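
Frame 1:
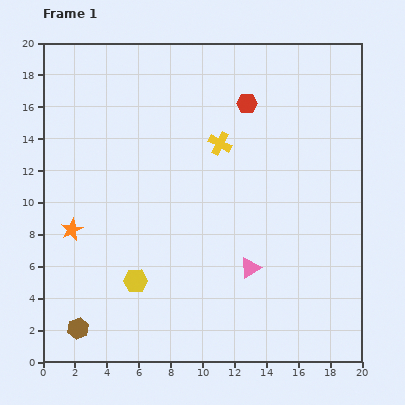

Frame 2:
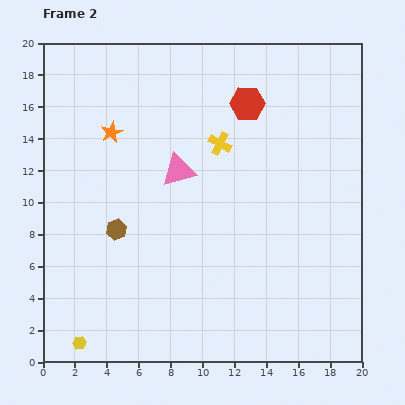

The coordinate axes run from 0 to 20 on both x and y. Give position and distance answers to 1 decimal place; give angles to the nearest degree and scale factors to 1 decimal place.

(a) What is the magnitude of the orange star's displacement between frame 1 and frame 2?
6.6

The orange star moved from (1.8, 8.3) to (4.3, 14.4), a distance of √(2.5² + 6.1²) ≈ 6.6.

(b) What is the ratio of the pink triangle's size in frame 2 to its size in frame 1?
1.6×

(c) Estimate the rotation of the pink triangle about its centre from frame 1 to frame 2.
17° clockwise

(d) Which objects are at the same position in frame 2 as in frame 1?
the yellow cross, the red hexagon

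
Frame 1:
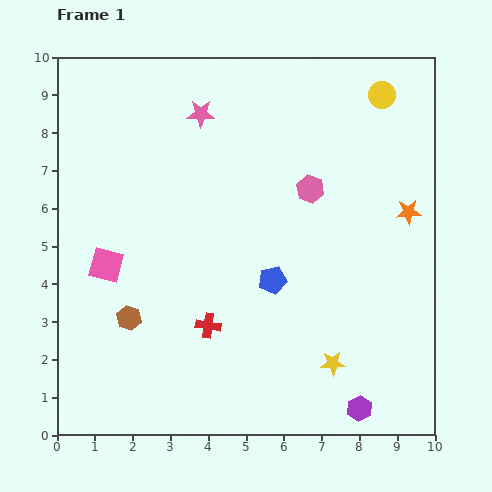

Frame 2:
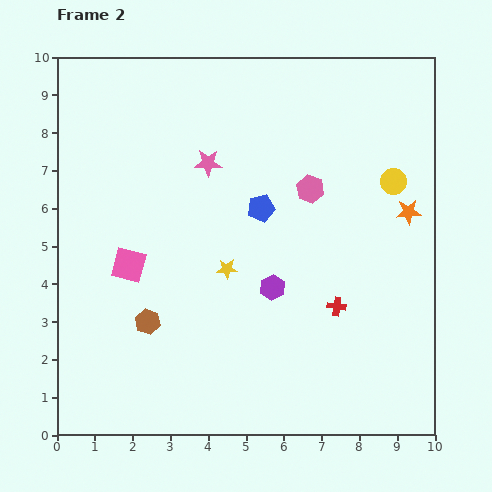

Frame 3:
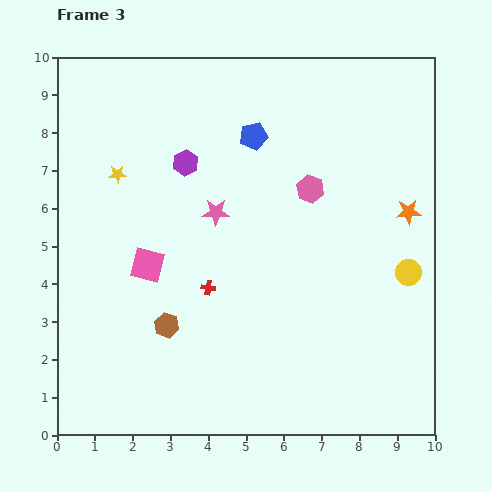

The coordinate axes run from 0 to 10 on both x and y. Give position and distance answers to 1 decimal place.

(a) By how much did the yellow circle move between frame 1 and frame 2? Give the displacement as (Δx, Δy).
(0.3, -2.3)

The yellow circle was at (8.6, 9.0) in frame 1 and (8.9, 6.7) in frame 2.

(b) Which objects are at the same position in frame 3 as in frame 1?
the pink hexagon, the orange star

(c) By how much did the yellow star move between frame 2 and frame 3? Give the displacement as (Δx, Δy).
(-2.9, 2.5)

The yellow star was at (4.5, 4.4) in frame 2 and (1.6, 6.9) in frame 3.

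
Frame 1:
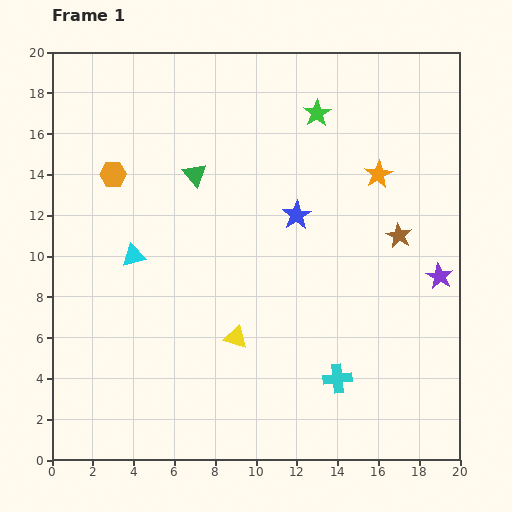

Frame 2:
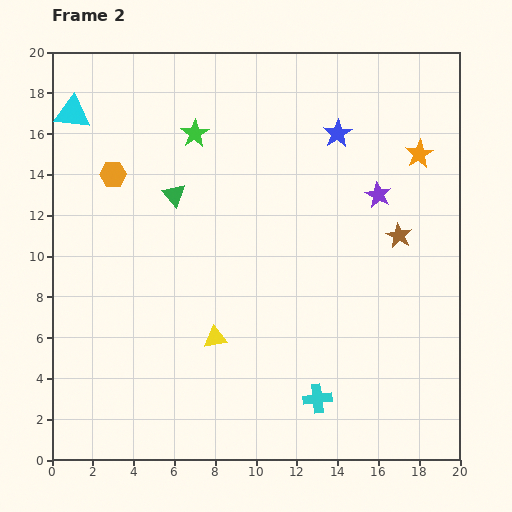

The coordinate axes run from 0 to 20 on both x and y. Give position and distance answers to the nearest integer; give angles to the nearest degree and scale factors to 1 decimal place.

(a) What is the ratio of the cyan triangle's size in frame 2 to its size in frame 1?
1.5×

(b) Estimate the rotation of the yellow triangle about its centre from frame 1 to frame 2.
25° counter-clockwise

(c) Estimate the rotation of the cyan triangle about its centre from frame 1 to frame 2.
18° clockwise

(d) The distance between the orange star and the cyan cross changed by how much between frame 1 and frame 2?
+3

Distance in frame 1: 10. Distance in frame 2: 13.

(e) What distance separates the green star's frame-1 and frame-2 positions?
6

The green star moved from (13, 17) to (7, 16), a distance of √(6² + 1²) ≈ 6.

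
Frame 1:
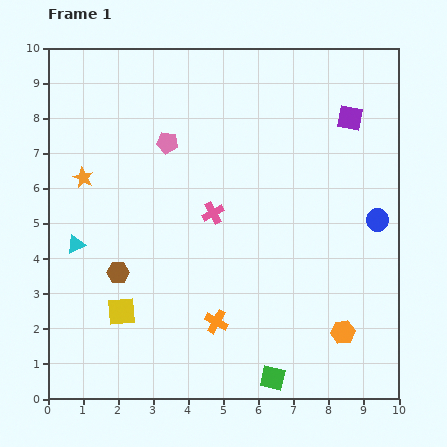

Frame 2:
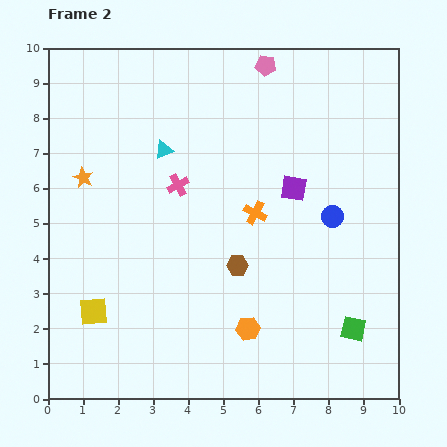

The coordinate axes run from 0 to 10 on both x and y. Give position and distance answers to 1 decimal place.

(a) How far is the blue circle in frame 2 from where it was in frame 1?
1.3

The blue circle moved from (9.4, 5.1) to (8.1, 5.2), a distance of √(1.3² + 0.1²) ≈ 1.3.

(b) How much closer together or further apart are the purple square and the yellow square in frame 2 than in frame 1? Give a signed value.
-1.8

Distance in frame 1: 8.5. Distance in frame 2: 6.7.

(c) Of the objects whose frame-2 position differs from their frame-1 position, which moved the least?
the yellow square

(moved 0.8)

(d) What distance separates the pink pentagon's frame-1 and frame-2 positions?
3.6

The pink pentagon moved from (3.4, 7.3) to (6.2, 9.5), a distance of √(2.8² + 2.2²) ≈ 3.6.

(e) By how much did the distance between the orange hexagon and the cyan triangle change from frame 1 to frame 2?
-2.4

Distance in frame 1: 8.0. Distance in frame 2: 5.6.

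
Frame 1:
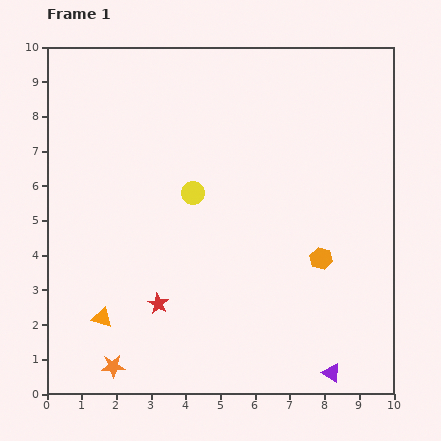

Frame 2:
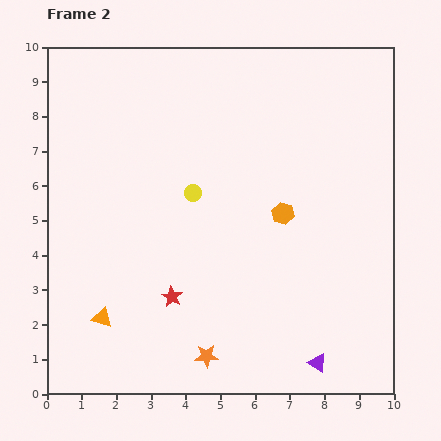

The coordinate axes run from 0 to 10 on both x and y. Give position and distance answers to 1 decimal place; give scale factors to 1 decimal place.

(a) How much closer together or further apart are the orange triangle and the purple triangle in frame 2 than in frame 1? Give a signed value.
-0.5

Distance in frame 1: 6.8. Distance in frame 2: 6.3.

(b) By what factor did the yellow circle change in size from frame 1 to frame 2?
0.7×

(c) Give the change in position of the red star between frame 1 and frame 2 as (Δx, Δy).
(0.4, 0.2)

The red star was at (3.2, 2.6) in frame 1 and (3.6, 2.8) in frame 2.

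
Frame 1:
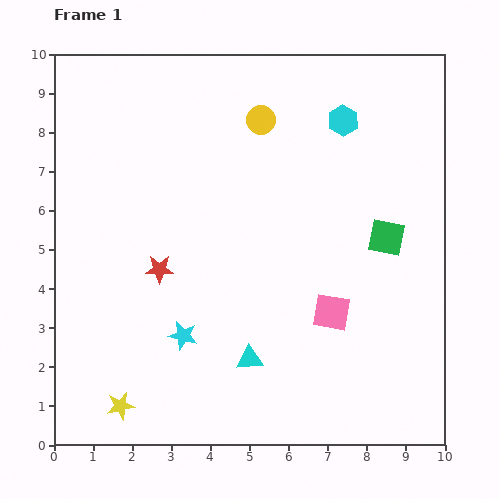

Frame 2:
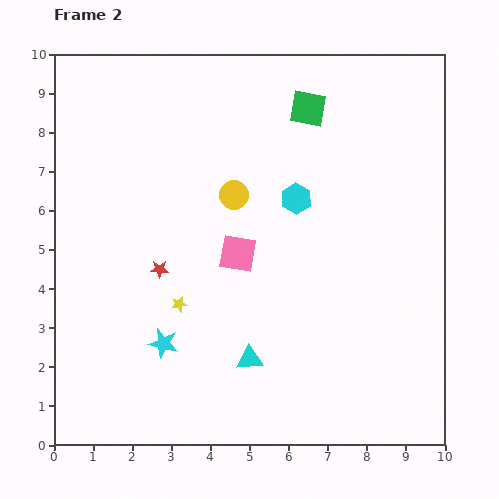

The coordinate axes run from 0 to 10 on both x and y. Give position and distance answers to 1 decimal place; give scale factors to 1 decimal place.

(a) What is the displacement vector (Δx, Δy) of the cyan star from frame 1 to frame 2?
(-0.5, -0.2)

The cyan star was at (3.3, 2.8) in frame 1 and (2.8, 2.6) in frame 2.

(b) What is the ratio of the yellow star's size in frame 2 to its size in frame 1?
0.6×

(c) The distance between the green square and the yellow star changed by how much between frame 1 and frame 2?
-2.0

Distance in frame 1: 8.0. Distance in frame 2: 6.0.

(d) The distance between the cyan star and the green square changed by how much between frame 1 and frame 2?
+1.2

Distance in frame 1: 5.8. Distance in frame 2: 7.0.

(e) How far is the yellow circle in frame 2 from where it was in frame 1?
2.0

The yellow circle moved from (5.3, 8.3) to (4.6, 6.4), a distance of √(0.7² + 1.9²) ≈ 2.0.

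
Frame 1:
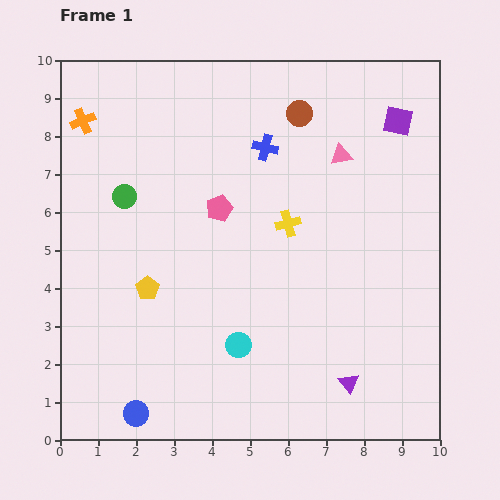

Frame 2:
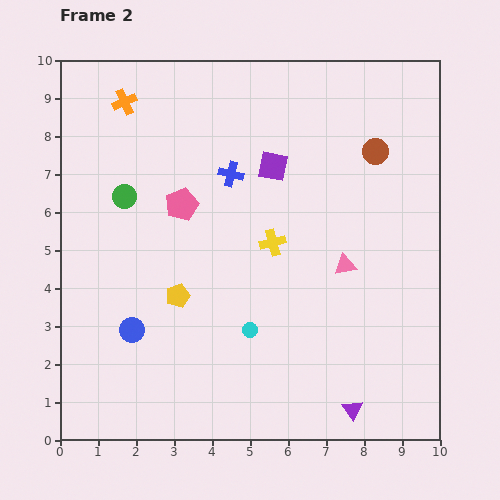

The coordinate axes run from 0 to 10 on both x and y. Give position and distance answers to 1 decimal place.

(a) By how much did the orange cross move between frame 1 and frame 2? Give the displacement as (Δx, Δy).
(1.1, 0.5)

The orange cross was at (0.6, 8.4) in frame 1 and (1.7, 8.9) in frame 2.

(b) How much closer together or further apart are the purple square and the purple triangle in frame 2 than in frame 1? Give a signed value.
-0.3

Distance in frame 1: 7.0. Distance in frame 2: 6.7.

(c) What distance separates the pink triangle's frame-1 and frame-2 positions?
2.9

The pink triangle moved from (7.4, 7.5) to (7.5, 4.6), a distance of √(0.1² + 2.9²) ≈ 2.9.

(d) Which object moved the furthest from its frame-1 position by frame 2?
the purple square

(moved 3.5; next 2.9)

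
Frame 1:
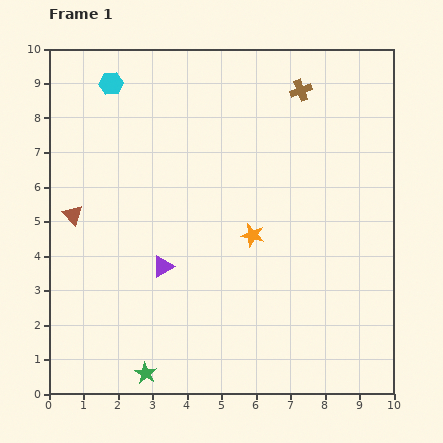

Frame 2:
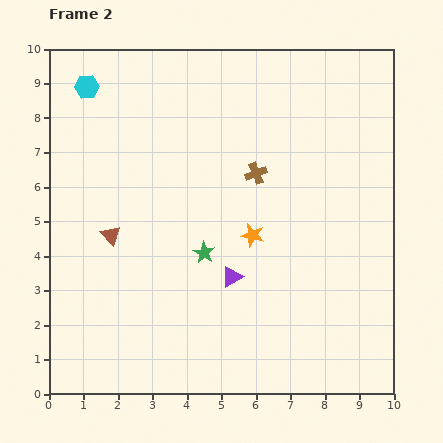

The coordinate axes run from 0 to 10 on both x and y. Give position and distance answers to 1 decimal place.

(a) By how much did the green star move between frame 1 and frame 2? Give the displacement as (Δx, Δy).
(1.7, 3.5)

The green star was at (2.8, 0.6) in frame 1 and (4.5, 4.1) in frame 2.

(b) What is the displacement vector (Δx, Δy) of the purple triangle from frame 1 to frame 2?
(2.0, -0.3)

The purple triangle was at (3.3, 3.7) in frame 1 and (5.3, 3.4) in frame 2.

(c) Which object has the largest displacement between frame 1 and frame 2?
the green star

(moved 3.9; next 2.7)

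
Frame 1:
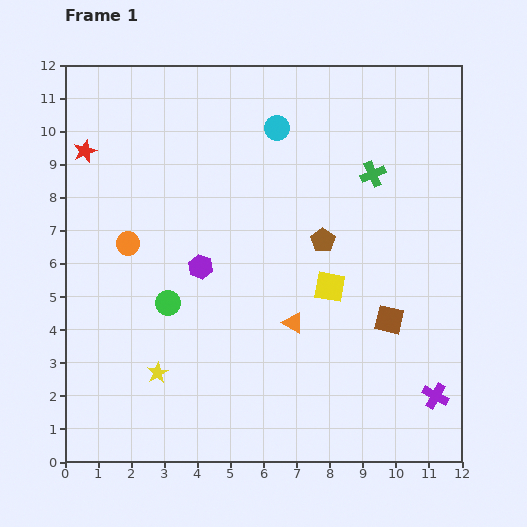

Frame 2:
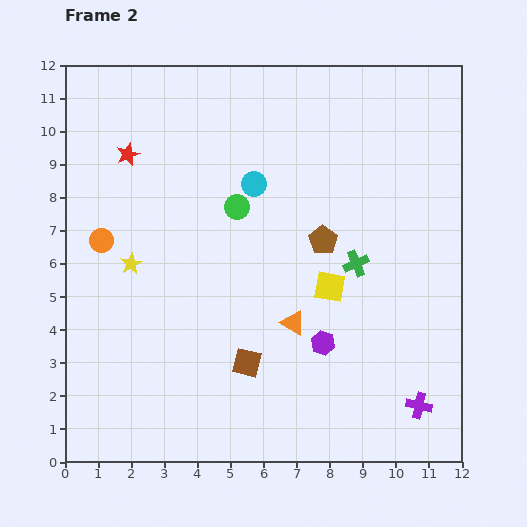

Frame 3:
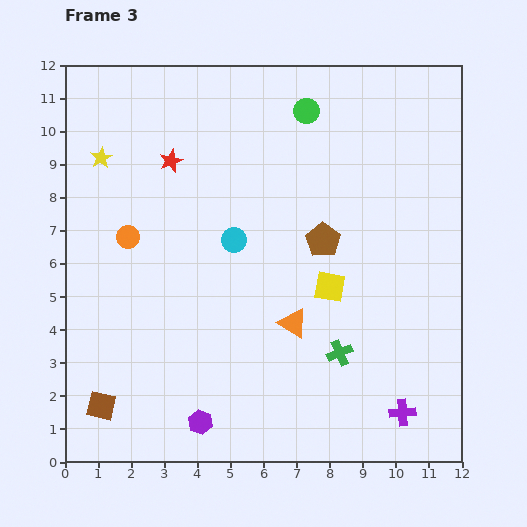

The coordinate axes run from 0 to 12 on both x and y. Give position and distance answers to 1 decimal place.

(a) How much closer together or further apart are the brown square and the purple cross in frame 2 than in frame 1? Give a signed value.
+2.7

Distance in frame 1: 2.7. Distance in frame 2: 5.4.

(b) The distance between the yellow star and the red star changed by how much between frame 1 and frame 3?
-5.0

Distance in frame 1: 7.1. Distance in frame 3: 2.1.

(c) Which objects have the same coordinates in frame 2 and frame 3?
the brown pentagon, the yellow square, the orange triangle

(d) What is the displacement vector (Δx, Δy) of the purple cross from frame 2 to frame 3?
(-0.5, -0.2)

The purple cross was at (10.7, 1.7) in frame 2 and (10.2, 1.5) in frame 3.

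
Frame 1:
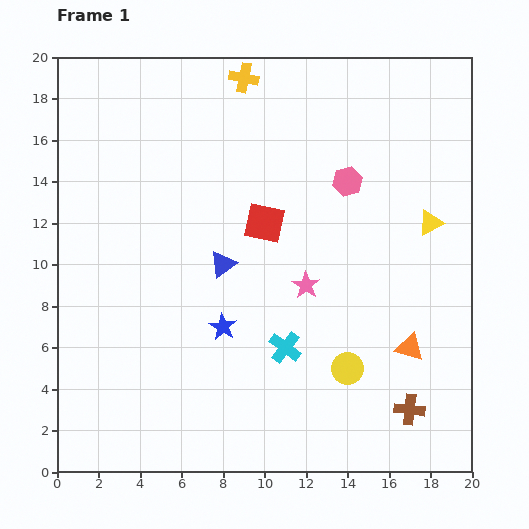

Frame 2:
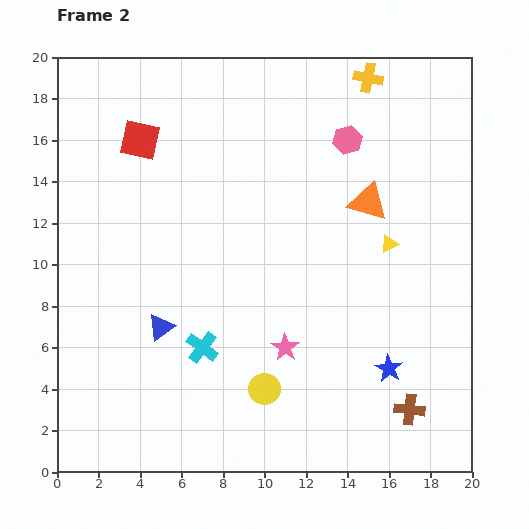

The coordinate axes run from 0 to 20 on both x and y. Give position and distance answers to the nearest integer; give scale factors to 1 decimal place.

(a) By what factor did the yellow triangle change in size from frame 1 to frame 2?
0.7×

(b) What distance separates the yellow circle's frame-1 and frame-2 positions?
4

The yellow circle moved from (14, 5) to (10, 4), a distance of √(4² + 1²) ≈ 4.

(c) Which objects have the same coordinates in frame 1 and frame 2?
the brown cross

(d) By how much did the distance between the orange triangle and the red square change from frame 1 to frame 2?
+2

Distance in frame 1: 9. Distance in frame 2: 11.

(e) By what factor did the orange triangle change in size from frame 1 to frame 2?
1.4×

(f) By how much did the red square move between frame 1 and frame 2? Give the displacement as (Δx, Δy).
(-6, 4)

The red square was at (10, 12) in frame 1 and (4, 16) in frame 2.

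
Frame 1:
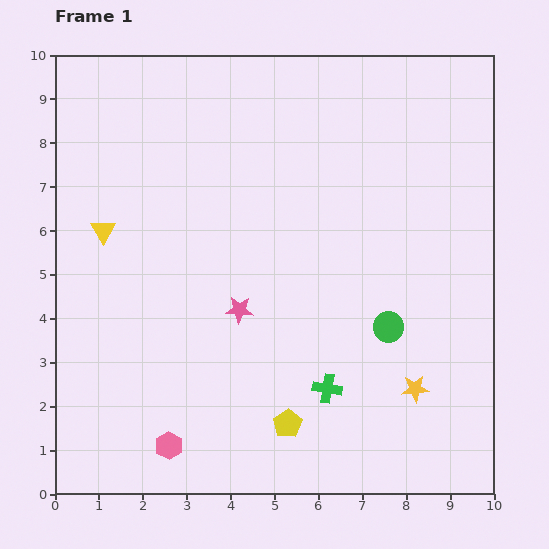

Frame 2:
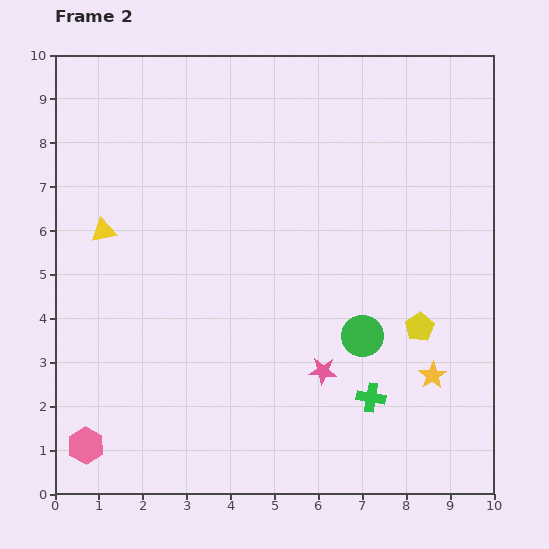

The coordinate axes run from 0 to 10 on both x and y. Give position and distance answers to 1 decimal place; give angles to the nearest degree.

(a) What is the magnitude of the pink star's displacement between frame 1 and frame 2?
2.4

The pink star moved from (4.2, 4.2) to (6.1, 2.8), a distance of √(1.9² + 1.4²) ≈ 2.4.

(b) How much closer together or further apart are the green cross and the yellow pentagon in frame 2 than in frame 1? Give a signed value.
+0.7

Distance in frame 1: 1.2. Distance in frame 2: 1.9.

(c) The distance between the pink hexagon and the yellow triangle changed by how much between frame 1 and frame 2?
-0.2

Distance in frame 1: 5.1. Distance in frame 2: 4.9.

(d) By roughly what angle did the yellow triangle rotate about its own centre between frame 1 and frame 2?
49° clockwise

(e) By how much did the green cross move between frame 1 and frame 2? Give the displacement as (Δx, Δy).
(1.0, -0.2)

The green cross was at (6.2, 2.4) in frame 1 and (7.2, 2.2) in frame 2.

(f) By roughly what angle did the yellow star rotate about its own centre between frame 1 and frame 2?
29° counter-clockwise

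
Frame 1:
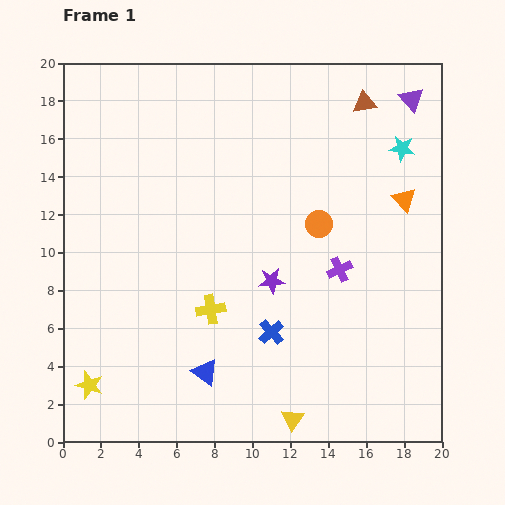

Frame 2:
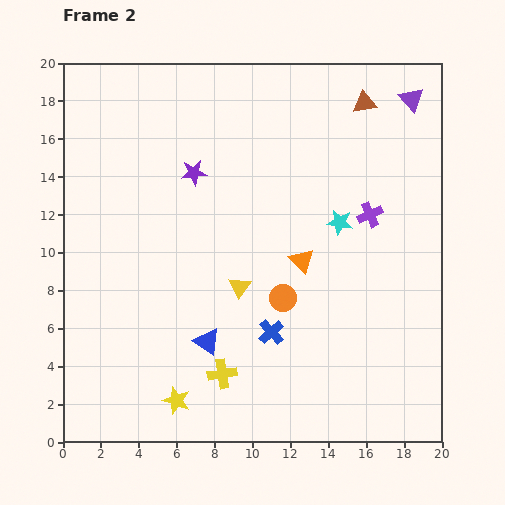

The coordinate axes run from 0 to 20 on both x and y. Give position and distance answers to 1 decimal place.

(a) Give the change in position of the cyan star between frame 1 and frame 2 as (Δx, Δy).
(-3.3, -3.9)

The cyan star was at (17.9, 15.5) in frame 1 and (14.6, 11.6) in frame 2.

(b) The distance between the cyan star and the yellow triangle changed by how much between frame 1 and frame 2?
-9.1

Distance in frame 1: 15.4. Distance in frame 2: 6.3.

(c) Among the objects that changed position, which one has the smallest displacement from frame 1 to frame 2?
the blue triangle

(moved 1.6)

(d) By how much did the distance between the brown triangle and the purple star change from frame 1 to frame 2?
-0.9

Distance in frame 1: 10.6. Distance in frame 2: 9.7.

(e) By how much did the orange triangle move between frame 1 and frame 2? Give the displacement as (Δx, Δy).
(-5.4, -3.2)

The orange triangle was at (18.0, 12.8) in frame 1 and (12.6, 9.6) in frame 2.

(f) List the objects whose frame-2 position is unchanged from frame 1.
the brown triangle, the blue cross, the purple triangle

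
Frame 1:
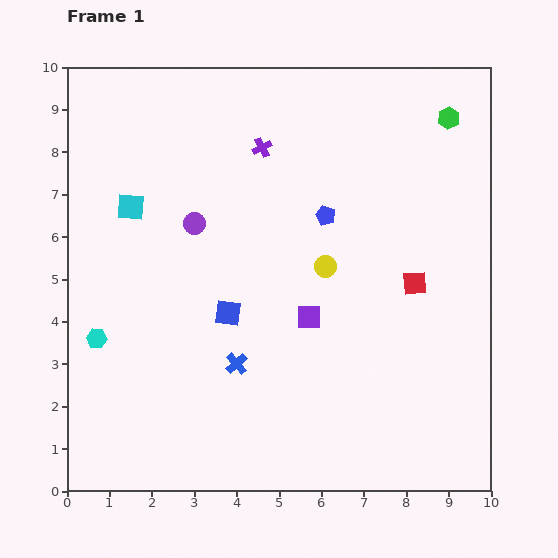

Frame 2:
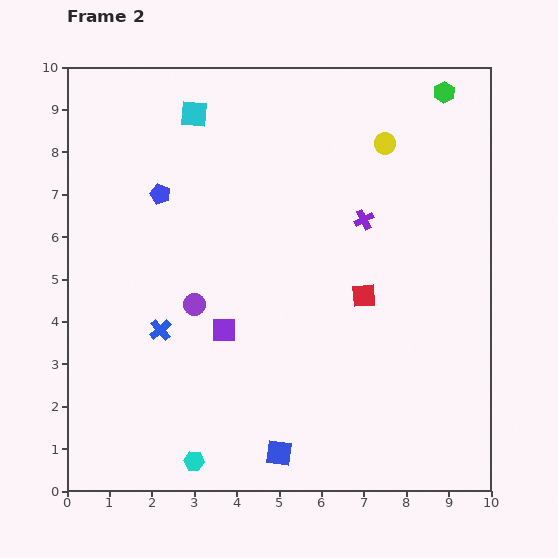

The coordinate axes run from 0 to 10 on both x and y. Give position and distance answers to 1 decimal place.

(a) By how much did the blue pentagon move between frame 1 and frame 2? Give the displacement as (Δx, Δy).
(-3.9, 0.5)

The blue pentagon was at (6.1, 6.5) in frame 1 and (2.2, 7.0) in frame 2.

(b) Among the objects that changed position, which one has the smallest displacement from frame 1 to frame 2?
the green hexagon

(moved 0.6)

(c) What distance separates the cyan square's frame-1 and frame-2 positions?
2.7

The cyan square moved from (1.5, 6.7) to (3.0, 8.9), a distance of √(1.5² + 2.2²) ≈ 2.7.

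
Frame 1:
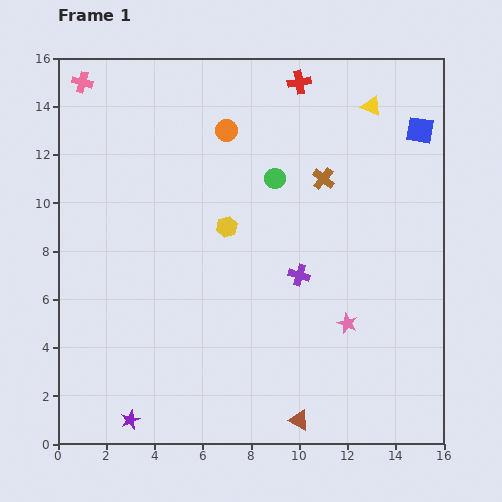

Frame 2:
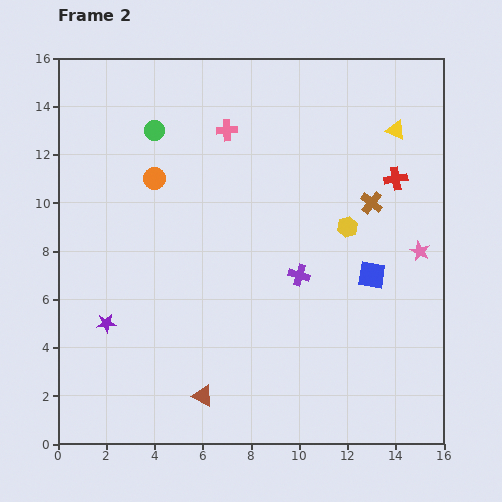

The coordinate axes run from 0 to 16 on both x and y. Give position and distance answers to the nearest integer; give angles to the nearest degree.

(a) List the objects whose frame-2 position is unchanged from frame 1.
the purple cross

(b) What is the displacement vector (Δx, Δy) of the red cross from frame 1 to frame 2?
(4, -4)

The red cross was at (10, 15) in frame 1 and (14, 11) in frame 2.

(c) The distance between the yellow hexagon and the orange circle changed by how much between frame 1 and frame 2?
+4

Distance in frame 1: 4. Distance in frame 2: 8.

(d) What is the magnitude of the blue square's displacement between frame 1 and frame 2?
6

The blue square moved from (15, 13) to (13, 7), a distance of √(2² + 6²) ≈ 6.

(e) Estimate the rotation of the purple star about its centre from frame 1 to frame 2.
19° clockwise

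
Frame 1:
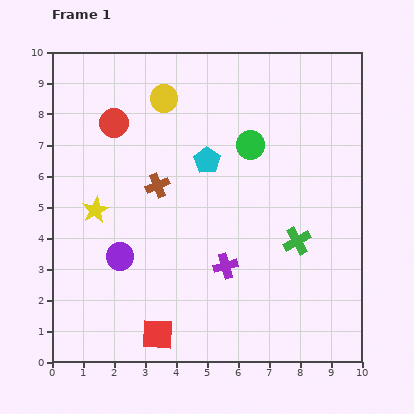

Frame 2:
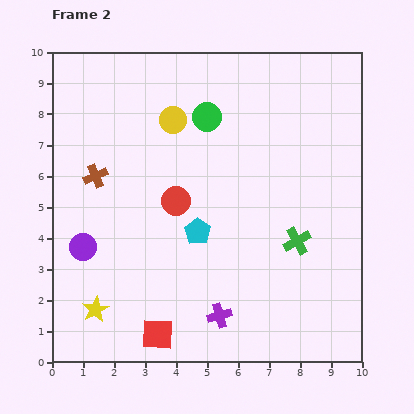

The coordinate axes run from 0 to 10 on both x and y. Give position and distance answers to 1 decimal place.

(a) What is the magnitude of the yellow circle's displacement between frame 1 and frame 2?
0.8

The yellow circle moved from (3.6, 8.5) to (3.9, 7.8), a distance of √(0.3² + 0.7²) ≈ 0.8.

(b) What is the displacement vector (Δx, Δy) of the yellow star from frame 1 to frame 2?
(0.0, -3.2)

The yellow star was at (1.4, 4.9) in frame 1 and (1.4, 1.7) in frame 2.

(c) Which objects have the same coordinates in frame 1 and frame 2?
the green cross, the red square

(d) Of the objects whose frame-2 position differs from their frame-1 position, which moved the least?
the yellow circle

(moved 0.8)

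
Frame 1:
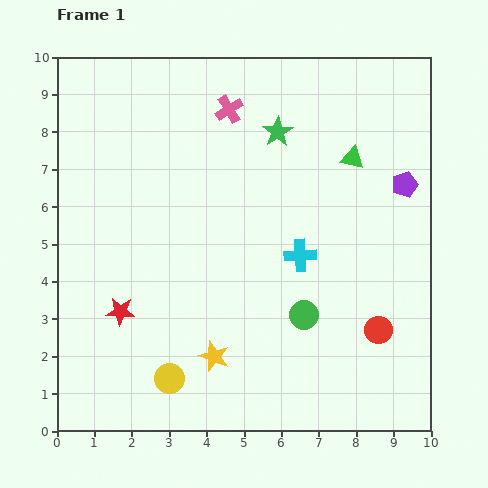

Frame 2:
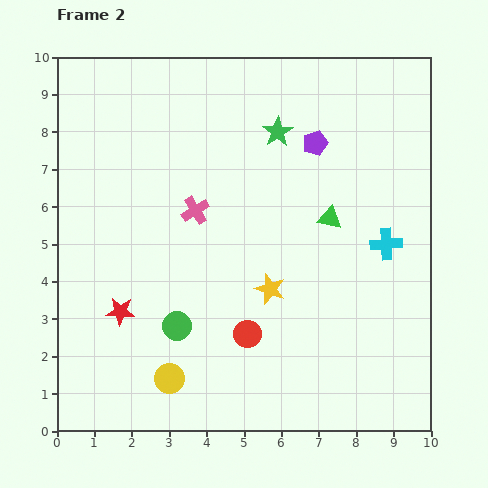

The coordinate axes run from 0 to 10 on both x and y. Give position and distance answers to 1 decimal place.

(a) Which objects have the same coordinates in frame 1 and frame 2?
the yellow circle, the red star, the green star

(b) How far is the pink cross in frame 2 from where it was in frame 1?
2.8

The pink cross moved from (4.6, 8.6) to (3.7, 5.9), a distance of √(0.9² + 2.7²) ≈ 2.8.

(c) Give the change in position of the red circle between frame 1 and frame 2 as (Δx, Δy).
(-3.5, -0.1)

The red circle was at (8.6, 2.7) in frame 1 and (5.1, 2.6) in frame 2.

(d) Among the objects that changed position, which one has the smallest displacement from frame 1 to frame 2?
the green triangle

(moved 1.7)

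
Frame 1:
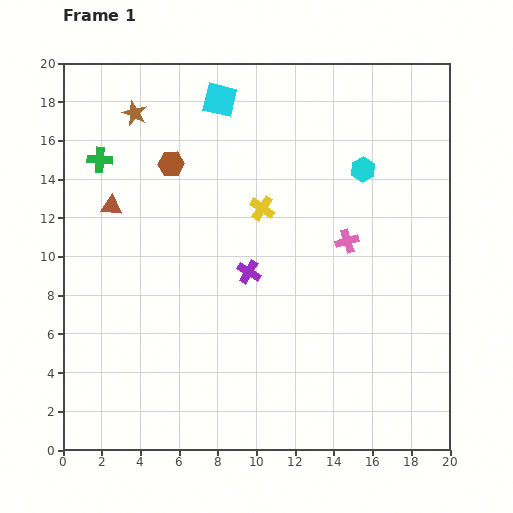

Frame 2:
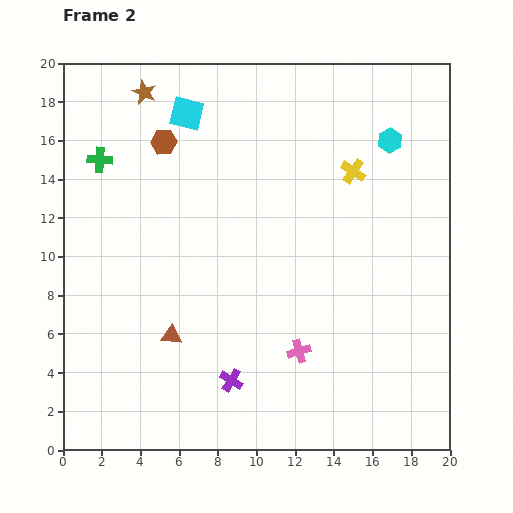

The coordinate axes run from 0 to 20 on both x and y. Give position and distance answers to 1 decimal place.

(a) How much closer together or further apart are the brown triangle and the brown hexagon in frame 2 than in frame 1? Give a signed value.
+6.2

Distance in frame 1: 3.8. Distance in frame 2: 10.0.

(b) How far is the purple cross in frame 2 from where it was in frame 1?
5.7

The purple cross moved from (9.6, 9.2) to (8.7, 3.6), a distance of √(0.9² + 5.6²) ≈ 5.7.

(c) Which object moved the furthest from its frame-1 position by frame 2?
the brown triangle

(moved 7.4; next 6.2)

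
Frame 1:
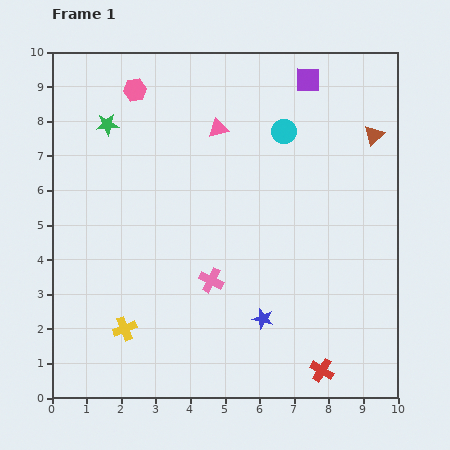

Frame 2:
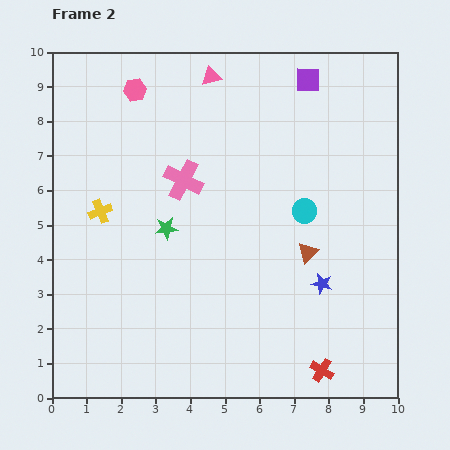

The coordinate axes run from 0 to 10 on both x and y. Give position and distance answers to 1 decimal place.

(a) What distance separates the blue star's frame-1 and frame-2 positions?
2.0

The blue star moved from (6.1, 2.3) to (7.8, 3.3), a distance of √(1.7² + 1.0²) ≈ 2.0.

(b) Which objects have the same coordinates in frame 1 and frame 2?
the purple square, the red cross, the pink hexagon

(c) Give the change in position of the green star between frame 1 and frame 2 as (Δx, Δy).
(1.7, -3.0)

The green star was at (1.6, 7.9) in frame 1 and (3.3, 4.9) in frame 2.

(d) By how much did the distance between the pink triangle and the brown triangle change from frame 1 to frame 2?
+1.3

Distance in frame 1: 4.5. Distance in frame 2: 5.8.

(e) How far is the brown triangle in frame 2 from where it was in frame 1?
3.9

The brown triangle moved from (9.3, 7.6) to (7.4, 4.2), a distance of √(1.9² + 3.4²) ≈ 3.9.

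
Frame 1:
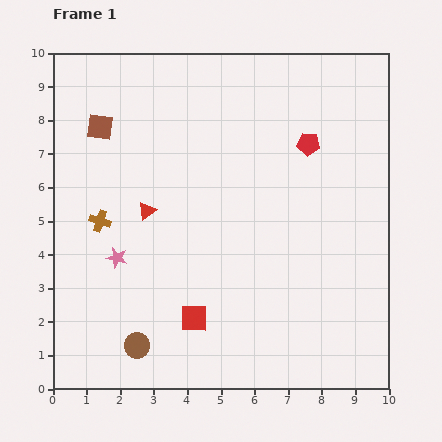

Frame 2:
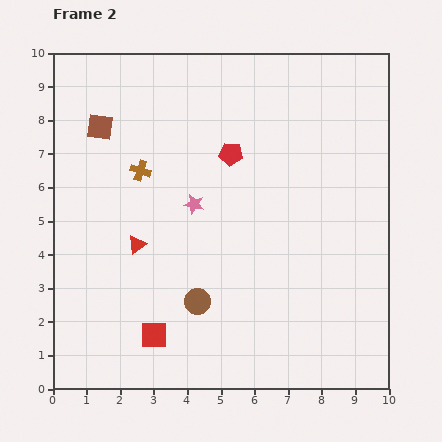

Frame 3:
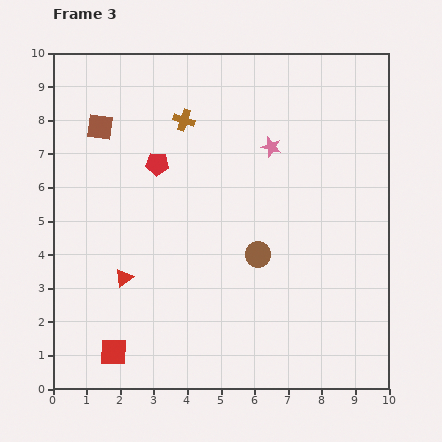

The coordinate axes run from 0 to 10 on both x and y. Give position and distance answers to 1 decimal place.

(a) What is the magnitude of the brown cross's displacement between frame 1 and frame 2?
1.9

The brown cross moved from (1.4, 5.0) to (2.6, 6.5), a distance of √(1.2² + 1.5²) ≈ 1.9.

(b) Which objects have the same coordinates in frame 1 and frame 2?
the brown square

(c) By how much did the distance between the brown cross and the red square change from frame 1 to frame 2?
+0.9

Distance in frame 1: 4.0. Distance in frame 2: 4.9.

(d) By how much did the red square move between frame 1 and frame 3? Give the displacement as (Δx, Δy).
(-2.4, -1.0)

The red square was at (4.2, 2.1) in frame 1 and (1.8, 1.1) in frame 3.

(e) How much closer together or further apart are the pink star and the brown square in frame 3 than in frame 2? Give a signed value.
+1.5

Distance in frame 2: 3.6. Distance in frame 3: 5.1.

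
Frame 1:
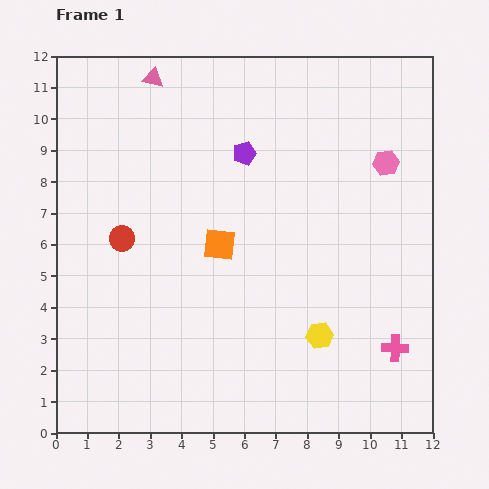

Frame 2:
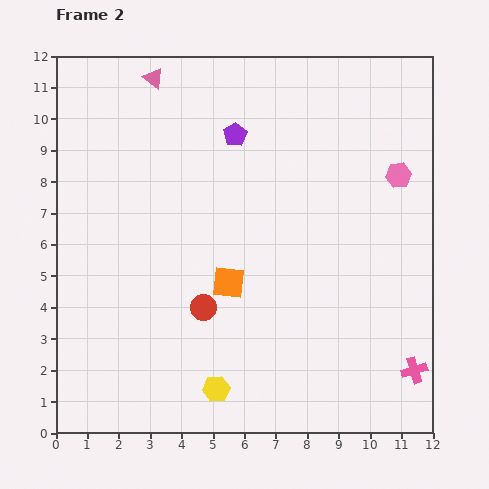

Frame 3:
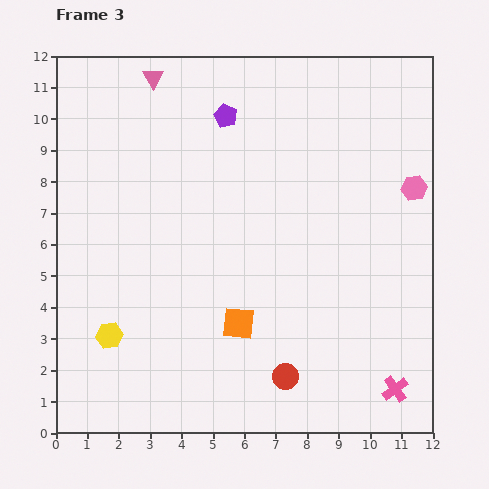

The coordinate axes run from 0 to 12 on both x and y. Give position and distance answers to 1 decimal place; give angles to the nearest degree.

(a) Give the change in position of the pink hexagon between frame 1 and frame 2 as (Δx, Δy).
(0.4, -0.4)

The pink hexagon was at (10.5, 8.6) in frame 1 and (10.9, 8.2) in frame 2.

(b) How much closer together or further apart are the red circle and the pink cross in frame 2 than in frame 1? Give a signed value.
-2.4

Distance in frame 1: 9.4. Distance in frame 2: 7.0.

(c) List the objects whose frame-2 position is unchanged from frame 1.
the pink triangle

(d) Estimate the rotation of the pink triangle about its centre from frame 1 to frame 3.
49° clockwise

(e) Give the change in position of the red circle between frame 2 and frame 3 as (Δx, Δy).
(2.6, -2.2)

The red circle was at (4.7, 4.0) in frame 2 and (7.3, 1.8) in frame 3.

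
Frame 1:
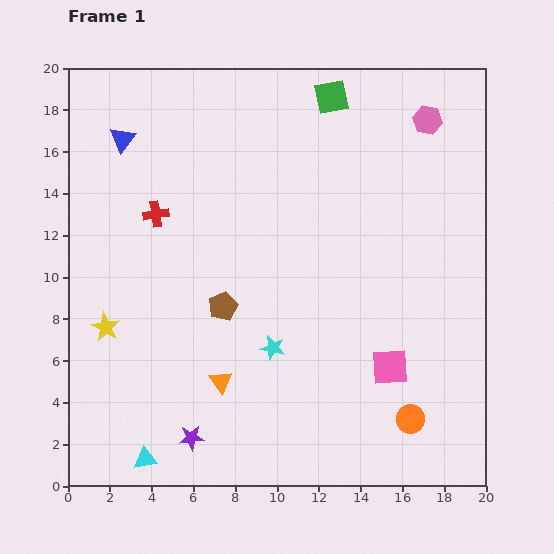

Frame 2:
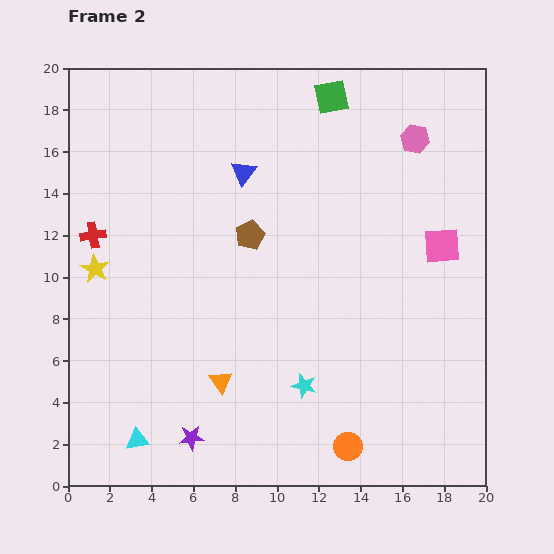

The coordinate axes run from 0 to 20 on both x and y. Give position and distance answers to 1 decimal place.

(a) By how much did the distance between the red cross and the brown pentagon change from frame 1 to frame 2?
+2.1

Distance in frame 1: 5.4. Distance in frame 2: 7.5.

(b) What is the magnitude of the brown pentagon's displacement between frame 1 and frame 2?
3.6

The brown pentagon moved from (7.4, 8.6) to (8.7, 12.0), a distance of √(1.3² + 3.4²) ≈ 3.6.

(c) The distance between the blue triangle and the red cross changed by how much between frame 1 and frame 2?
+3.9

Distance in frame 1: 3.9. Distance in frame 2: 7.8.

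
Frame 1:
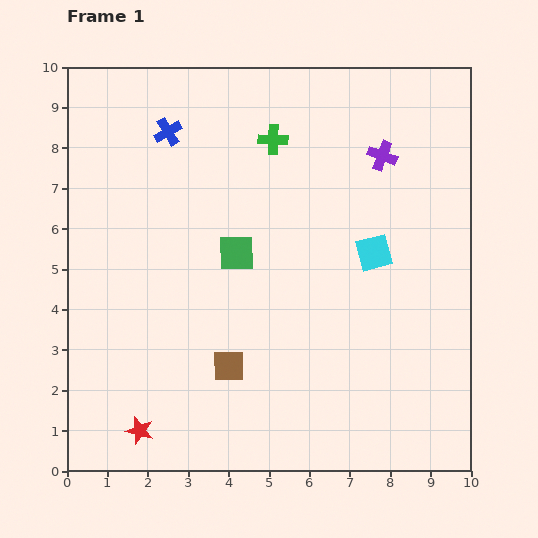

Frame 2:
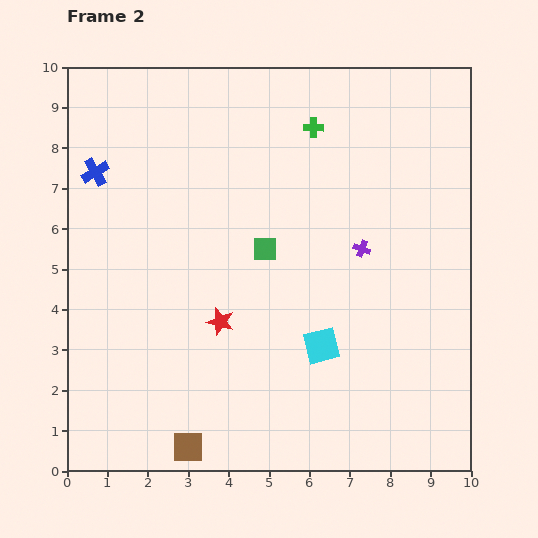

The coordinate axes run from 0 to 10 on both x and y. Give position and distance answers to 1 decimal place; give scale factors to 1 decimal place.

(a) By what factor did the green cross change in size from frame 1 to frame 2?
0.7×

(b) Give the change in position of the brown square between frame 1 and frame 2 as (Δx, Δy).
(-1.0, -2.0)

The brown square was at (4.0, 2.6) in frame 1 and (3.0, 0.6) in frame 2.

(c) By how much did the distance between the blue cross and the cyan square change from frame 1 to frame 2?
+1.2

Distance in frame 1: 5.9. Distance in frame 2: 7.1.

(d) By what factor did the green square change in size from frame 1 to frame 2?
0.7×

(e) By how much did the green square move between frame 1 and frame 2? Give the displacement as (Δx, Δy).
(0.7, 0.1)

The green square was at (4.2, 5.4) in frame 1 and (4.9, 5.5) in frame 2.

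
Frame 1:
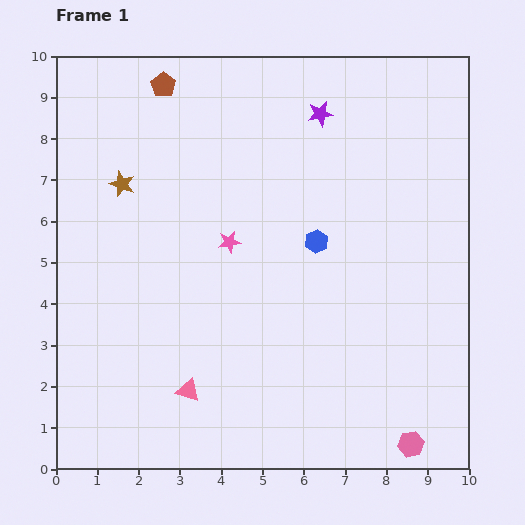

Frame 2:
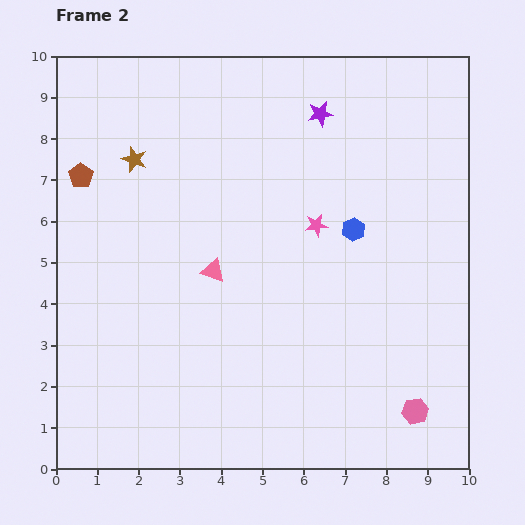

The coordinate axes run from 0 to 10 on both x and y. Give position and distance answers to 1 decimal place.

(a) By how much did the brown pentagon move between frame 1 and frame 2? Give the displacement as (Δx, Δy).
(-2.0, -2.2)

The brown pentagon was at (2.6, 9.3) in frame 1 and (0.6, 7.1) in frame 2.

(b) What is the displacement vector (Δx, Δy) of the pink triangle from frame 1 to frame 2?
(0.6, 2.9)

The pink triangle was at (3.2, 1.9) in frame 1 and (3.8, 4.8) in frame 2.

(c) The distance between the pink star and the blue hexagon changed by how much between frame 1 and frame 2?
-1.2

Distance in frame 1: 2.1. Distance in frame 2: 0.9.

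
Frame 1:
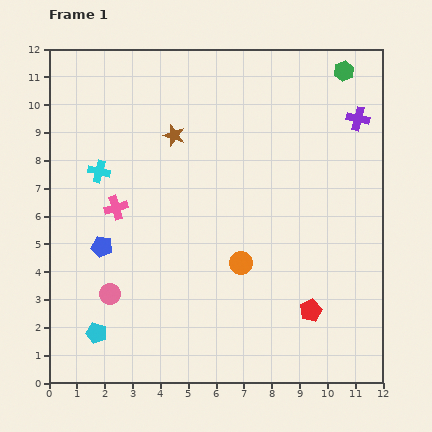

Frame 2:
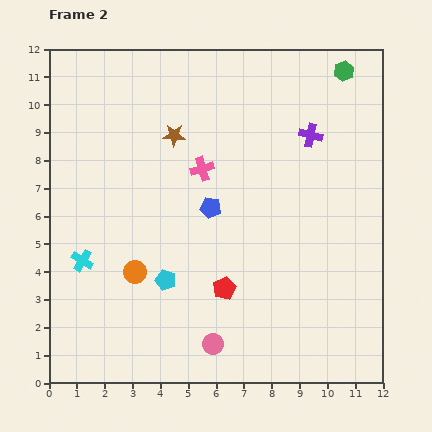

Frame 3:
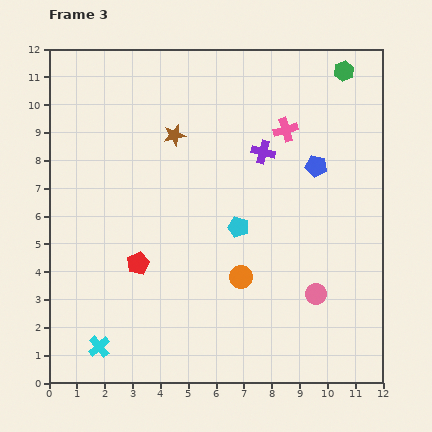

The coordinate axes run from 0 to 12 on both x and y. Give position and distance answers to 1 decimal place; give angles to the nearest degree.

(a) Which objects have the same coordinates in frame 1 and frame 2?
the brown star, the green hexagon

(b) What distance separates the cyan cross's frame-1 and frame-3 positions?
6.3

The cyan cross moved from (1.8, 7.6) to (1.8, 1.3), a distance of √(0.0² + 6.3²) ≈ 6.3.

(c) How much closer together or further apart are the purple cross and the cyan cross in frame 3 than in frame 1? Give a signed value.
-0.3

Distance in frame 1: 9.5. Distance in frame 3: 9.2.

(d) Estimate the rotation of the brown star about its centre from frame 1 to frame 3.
31° counter-clockwise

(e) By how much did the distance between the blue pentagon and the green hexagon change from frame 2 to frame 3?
-3.4

Distance in frame 2: 6.9. Distance in frame 3: 3.5.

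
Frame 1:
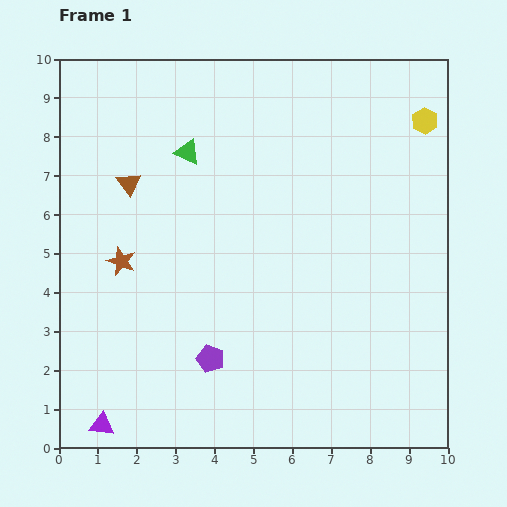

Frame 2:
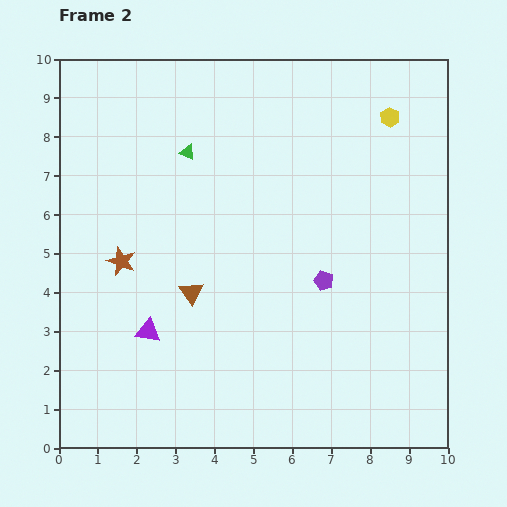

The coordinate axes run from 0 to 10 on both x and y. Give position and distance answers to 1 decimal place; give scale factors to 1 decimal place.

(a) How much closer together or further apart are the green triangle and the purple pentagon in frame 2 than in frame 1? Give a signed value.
-0.5

Distance in frame 1: 5.3. Distance in frame 2: 4.8.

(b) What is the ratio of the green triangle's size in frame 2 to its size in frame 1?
0.6×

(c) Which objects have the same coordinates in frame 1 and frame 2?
the green triangle, the brown star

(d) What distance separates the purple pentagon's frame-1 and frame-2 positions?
3.5

The purple pentagon moved from (3.9, 2.3) to (6.8, 4.3), a distance of √(2.9² + 2.0²) ≈ 3.5.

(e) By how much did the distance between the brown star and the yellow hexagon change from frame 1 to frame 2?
-0.8

Distance in frame 1: 8.6. Distance in frame 2: 7.8.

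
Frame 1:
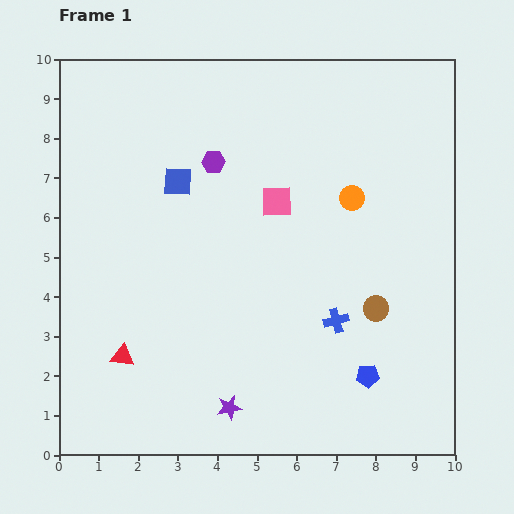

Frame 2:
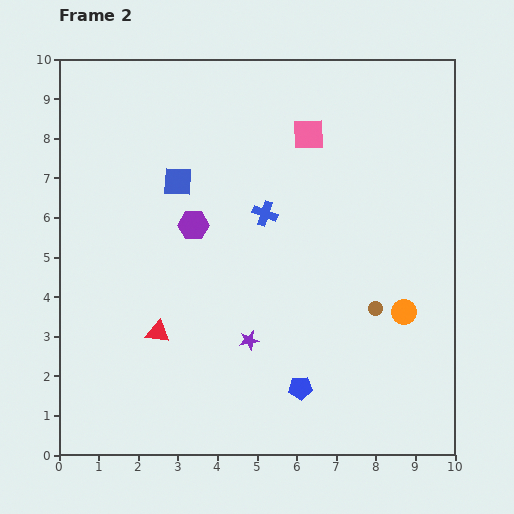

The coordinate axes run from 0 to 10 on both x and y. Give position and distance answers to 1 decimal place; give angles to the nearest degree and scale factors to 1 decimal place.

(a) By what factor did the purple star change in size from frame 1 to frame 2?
0.8×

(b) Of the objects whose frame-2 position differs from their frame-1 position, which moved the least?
the red triangle

(moved 1.1)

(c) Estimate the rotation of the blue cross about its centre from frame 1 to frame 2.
34° clockwise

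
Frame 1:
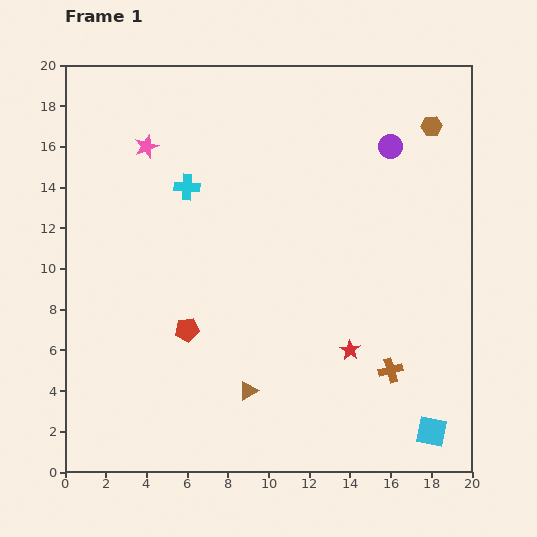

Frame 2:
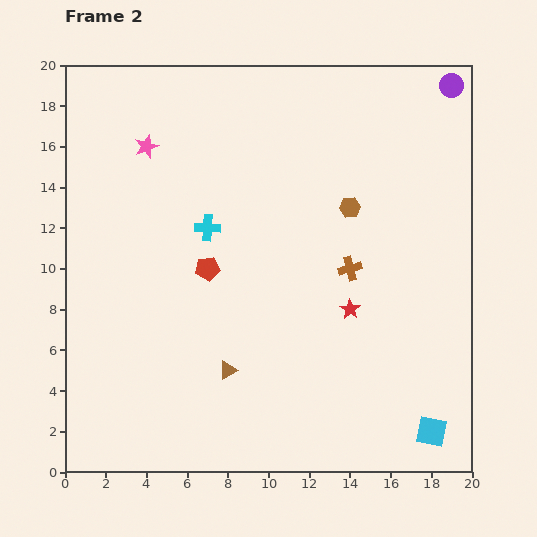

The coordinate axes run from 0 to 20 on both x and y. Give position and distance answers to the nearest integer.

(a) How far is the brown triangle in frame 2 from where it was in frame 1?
1

The brown triangle moved from (9, 4) to (8, 5), a distance of √(1² + 1²) ≈ 1.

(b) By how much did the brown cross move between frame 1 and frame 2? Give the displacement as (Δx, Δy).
(-2, 5)

The brown cross was at (16, 5) in frame 1 and (14, 10) in frame 2.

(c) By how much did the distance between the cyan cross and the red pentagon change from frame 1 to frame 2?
-5

Distance in frame 1: 7. Distance in frame 2: 2.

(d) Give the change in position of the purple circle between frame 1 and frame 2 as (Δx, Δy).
(3, 3)

The purple circle was at (16, 16) in frame 1 and (19, 19) in frame 2.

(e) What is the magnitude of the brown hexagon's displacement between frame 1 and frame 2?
6

The brown hexagon moved from (18, 17) to (14, 13), a distance of √(4² + 4²) ≈ 6.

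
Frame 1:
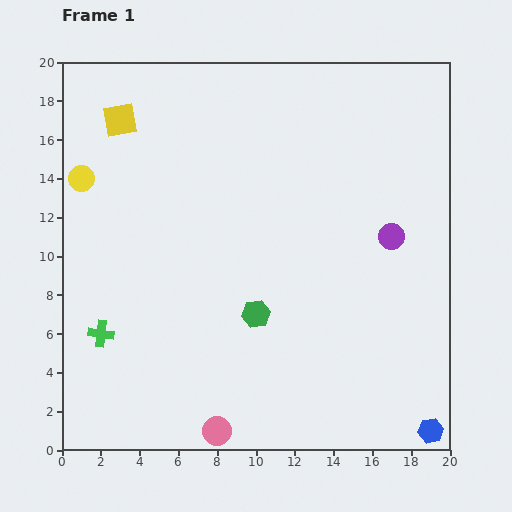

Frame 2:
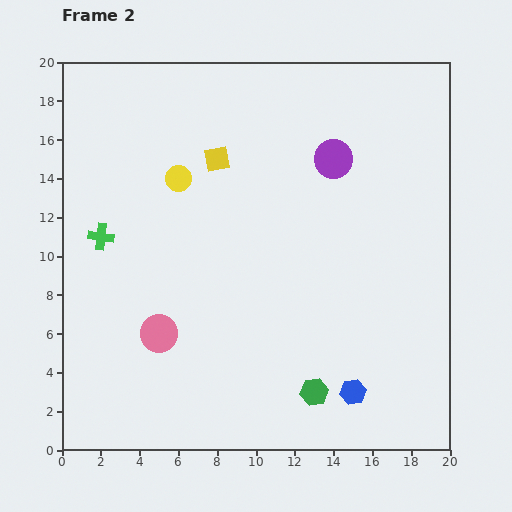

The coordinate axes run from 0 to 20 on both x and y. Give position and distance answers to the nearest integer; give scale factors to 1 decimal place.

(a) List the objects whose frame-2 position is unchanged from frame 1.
none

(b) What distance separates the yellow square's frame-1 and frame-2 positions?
5

The yellow square moved from (3, 17) to (8, 15), a distance of √(5² + 2²) ≈ 5.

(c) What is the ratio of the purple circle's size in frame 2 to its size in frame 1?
1.5×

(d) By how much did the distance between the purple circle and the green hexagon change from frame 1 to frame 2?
+4

Distance in frame 1: 8. Distance in frame 2: 12.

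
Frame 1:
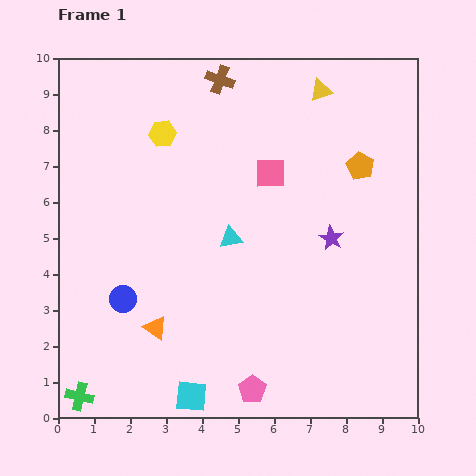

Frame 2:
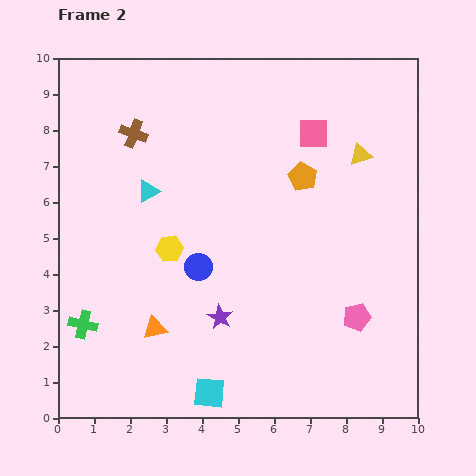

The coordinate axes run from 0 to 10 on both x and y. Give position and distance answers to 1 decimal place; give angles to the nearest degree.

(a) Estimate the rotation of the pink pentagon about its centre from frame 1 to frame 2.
20° clockwise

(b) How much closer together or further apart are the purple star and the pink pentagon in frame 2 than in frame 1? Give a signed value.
-0.9

Distance in frame 1: 4.7. Distance in frame 2: 3.8.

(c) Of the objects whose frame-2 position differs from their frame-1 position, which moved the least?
the cyan square

(moved 0.5)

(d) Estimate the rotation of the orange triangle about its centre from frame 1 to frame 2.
48° counter-clockwise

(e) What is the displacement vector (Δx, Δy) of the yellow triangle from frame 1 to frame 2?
(1.1, -1.8)

The yellow triangle was at (7.3, 9.1) in frame 1 and (8.4, 7.3) in frame 2.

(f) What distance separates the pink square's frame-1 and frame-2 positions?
1.6

The pink square moved from (5.9, 6.8) to (7.1, 7.9), a distance of √(1.2² + 1.1²) ≈ 1.6.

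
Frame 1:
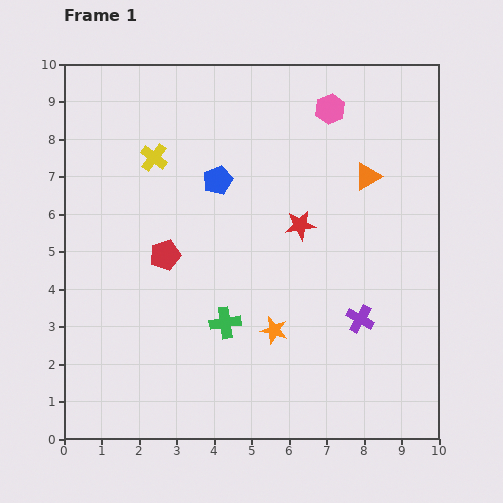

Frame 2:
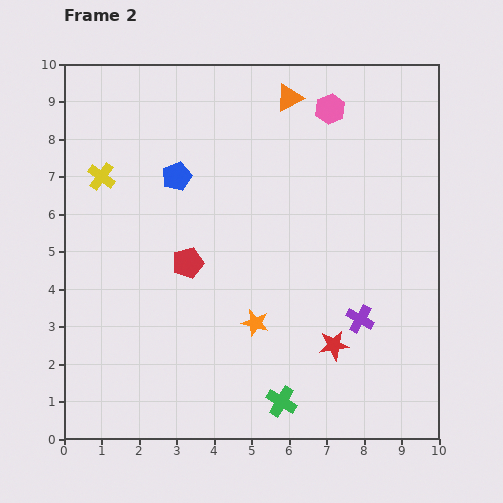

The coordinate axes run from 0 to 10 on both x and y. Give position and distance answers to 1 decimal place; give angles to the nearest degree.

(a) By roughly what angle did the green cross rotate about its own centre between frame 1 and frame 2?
39° clockwise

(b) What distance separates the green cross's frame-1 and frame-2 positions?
2.6

The green cross moved from (4.3, 3.1) to (5.8, 1.0), a distance of √(1.5² + 2.1²) ≈ 2.6.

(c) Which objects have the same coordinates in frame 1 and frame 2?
the purple cross, the pink hexagon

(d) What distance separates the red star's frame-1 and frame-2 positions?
3.3

The red star moved from (6.3, 5.7) to (7.2, 2.5), a distance of √(0.9² + 3.2²) ≈ 3.3.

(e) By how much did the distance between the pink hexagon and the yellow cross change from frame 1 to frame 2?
+1.5

Distance in frame 1: 4.9. Distance in frame 2: 6.4.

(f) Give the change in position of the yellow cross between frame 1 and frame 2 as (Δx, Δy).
(-1.4, -0.5)

The yellow cross was at (2.4, 7.5) in frame 1 and (1.0, 7.0) in frame 2.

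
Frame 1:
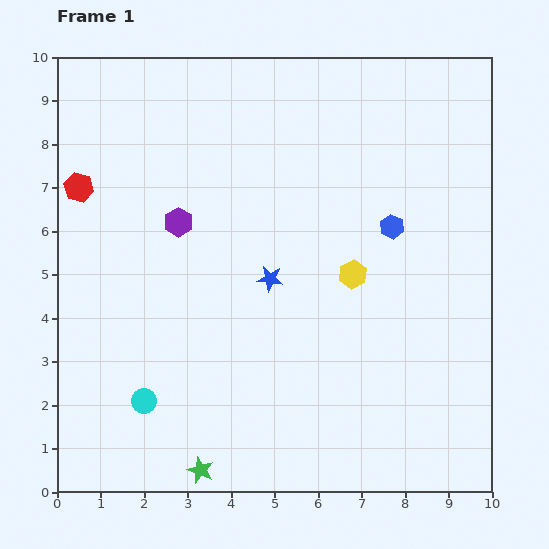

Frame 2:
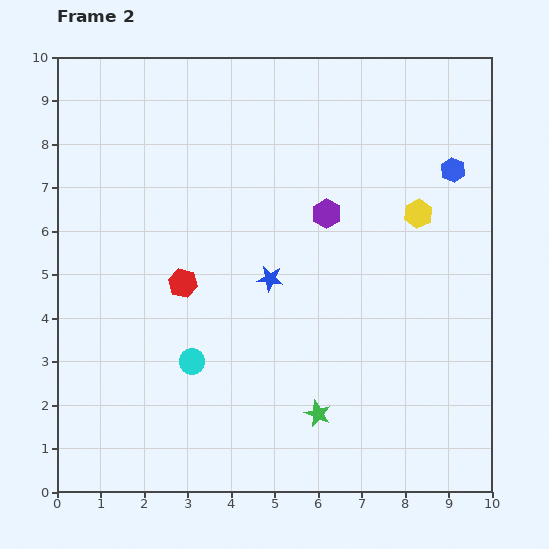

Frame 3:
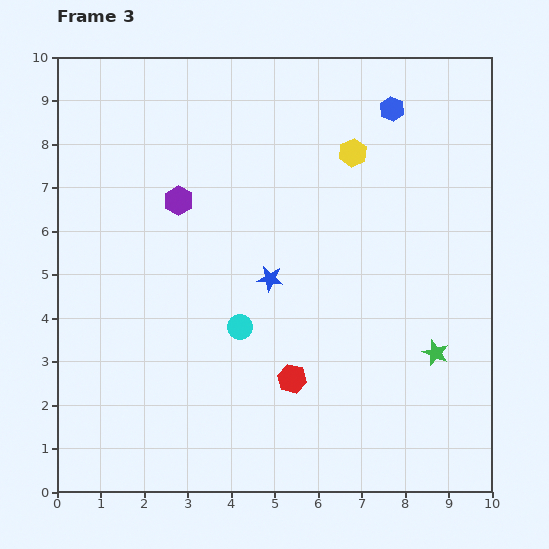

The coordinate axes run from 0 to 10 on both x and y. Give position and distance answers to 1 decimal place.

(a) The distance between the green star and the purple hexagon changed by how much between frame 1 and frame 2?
-1.1

Distance in frame 1: 5.7. Distance in frame 2: 4.6.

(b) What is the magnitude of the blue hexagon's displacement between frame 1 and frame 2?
1.9

The blue hexagon moved from (7.7, 6.1) to (9.1, 7.4), a distance of √(1.4² + 1.3²) ≈ 1.9.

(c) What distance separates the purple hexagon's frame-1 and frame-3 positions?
0.5

The purple hexagon moved from (2.8, 6.2) to (2.8, 6.7), a distance of √(0.0² + 0.5²) ≈ 0.5.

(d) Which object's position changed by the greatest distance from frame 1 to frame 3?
the red hexagon

(moved 6.6; next 6.0)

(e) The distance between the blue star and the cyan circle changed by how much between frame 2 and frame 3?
-1.3

Distance in frame 2: 2.6. Distance in frame 3: 1.3.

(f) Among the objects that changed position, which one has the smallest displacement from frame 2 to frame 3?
the cyan circle

(moved 1.4)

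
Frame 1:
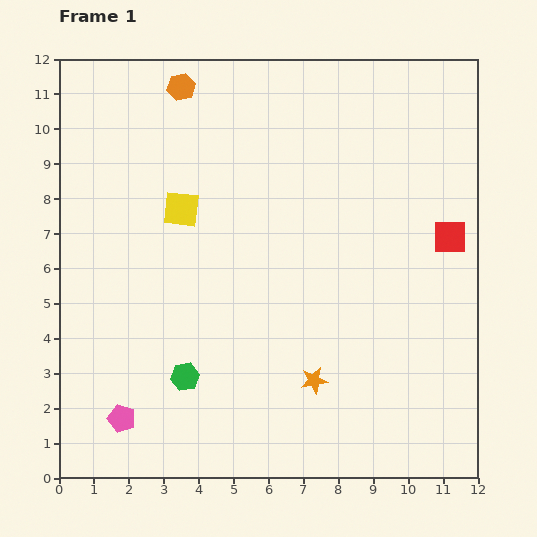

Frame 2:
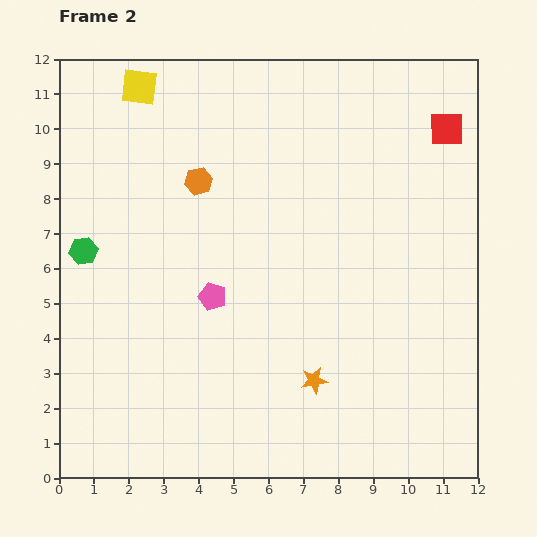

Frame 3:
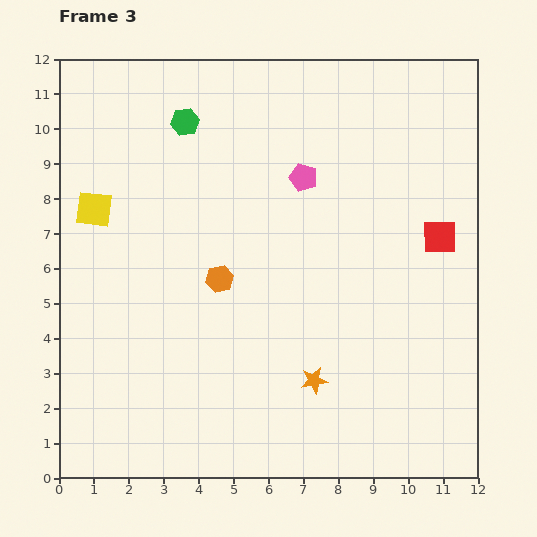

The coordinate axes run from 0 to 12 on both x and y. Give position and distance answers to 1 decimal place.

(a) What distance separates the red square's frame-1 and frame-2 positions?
3.1

The red square moved from (11.2, 6.9) to (11.1, 10.0), a distance of √(0.1² + 3.1²) ≈ 3.1.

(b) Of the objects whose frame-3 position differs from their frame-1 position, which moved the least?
the red square

(moved 0.3)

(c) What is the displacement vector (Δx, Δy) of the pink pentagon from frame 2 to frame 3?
(2.6, 3.4)

The pink pentagon was at (4.4, 5.2) in frame 2 and (7.0, 8.6) in frame 3.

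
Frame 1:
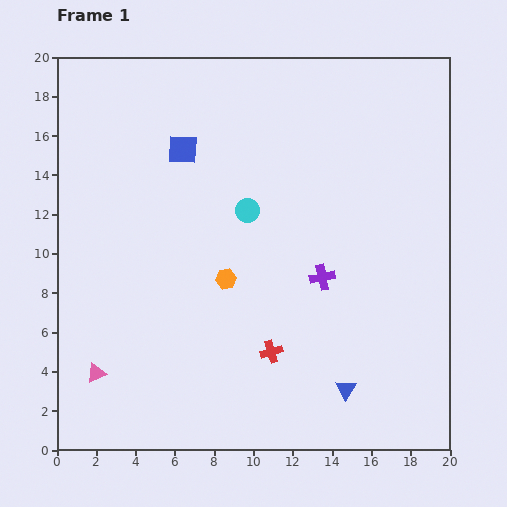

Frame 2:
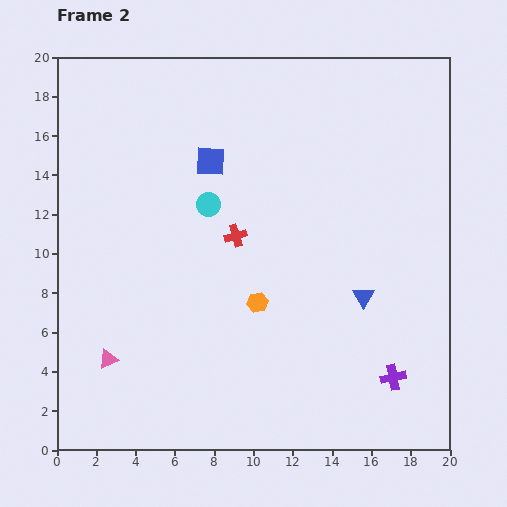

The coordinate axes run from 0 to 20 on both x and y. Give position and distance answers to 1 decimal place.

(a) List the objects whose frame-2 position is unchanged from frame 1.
none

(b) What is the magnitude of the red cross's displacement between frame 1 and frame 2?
6.2

The red cross moved from (10.9, 5.0) to (9.1, 10.9), a distance of √(1.8² + 5.9²) ≈ 6.2.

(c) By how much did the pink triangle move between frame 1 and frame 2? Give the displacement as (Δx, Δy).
(0.6, 0.7)

The pink triangle was at (2.0, 3.9) in frame 1 and (2.6, 4.6) in frame 2.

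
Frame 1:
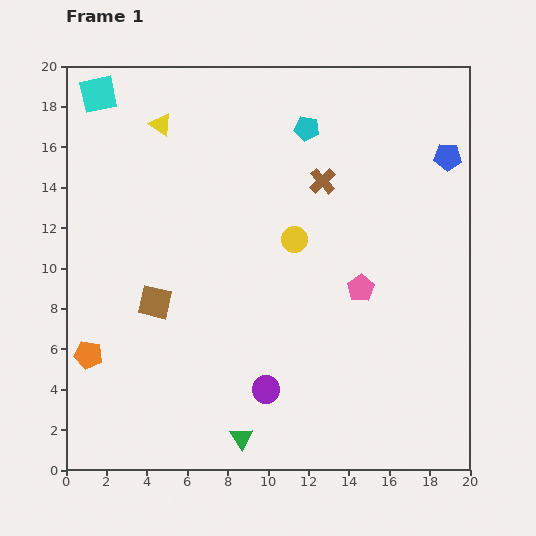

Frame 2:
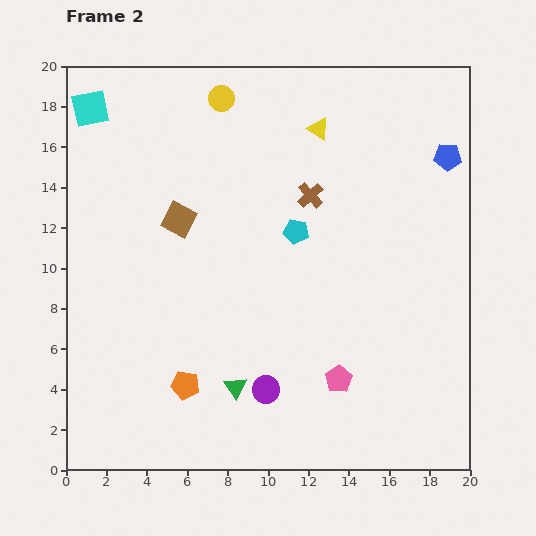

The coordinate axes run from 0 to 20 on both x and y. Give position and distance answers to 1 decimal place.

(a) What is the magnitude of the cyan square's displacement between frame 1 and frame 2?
0.8

The cyan square moved from (1.6, 18.6) to (1.2, 17.9), a distance of √(0.4² + 0.7²) ≈ 0.8.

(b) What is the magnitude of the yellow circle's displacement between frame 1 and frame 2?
7.9

The yellow circle moved from (11.3, 11.4) to (7.7, 18.4), a distance of √(3.6² + 7.0²) ≈ 7.9.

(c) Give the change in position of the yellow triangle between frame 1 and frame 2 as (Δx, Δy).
(7.8, -0.2)

The yellow triangle was at (4.7, 17.1) in frame 1 and (12.5, 16.9) in frame 2.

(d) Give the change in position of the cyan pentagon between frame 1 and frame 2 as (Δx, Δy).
(-0.5, -5.1)

The cyan pentagon was at (11.9, 16.9) in frame 1 and (11.4, 11.8) in frame 2.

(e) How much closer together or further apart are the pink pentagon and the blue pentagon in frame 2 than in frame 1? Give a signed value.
+4.5

Distance in frame 1: 7.8. Distance in frame 2: 12.3.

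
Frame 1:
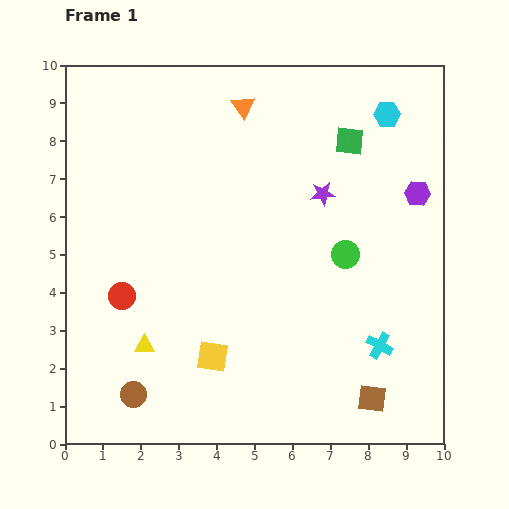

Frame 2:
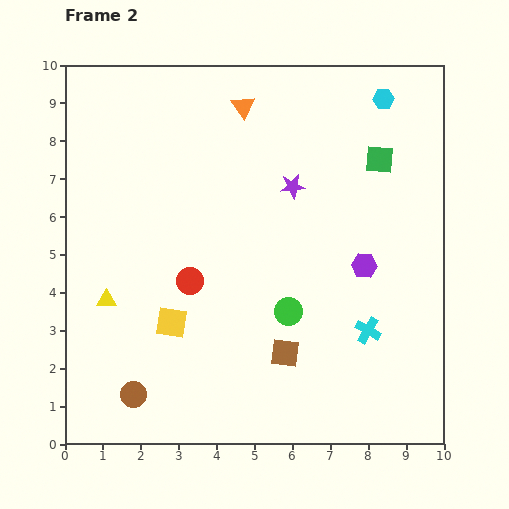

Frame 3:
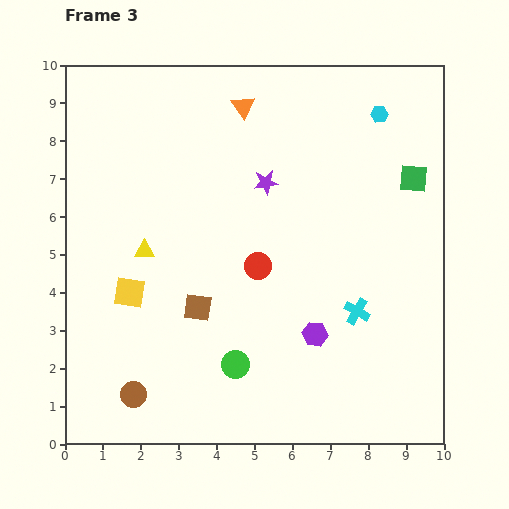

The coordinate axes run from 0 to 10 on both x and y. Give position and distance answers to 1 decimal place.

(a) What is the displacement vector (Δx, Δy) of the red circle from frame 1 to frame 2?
(1.8, 0.4)

The red circle was at (1.5, 3.9) in frame 1 and (3.3, 4.3) in frame 2.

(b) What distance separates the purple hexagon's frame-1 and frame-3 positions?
4.6

The purple hexagon moved from (9.3, 6.6) to (6.6, 2.9), a distance of √(2.7² + 3.7²) ≈ 4.6.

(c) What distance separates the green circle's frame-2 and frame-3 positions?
2.0

The green circle moved from (5.9, 3.5) to (4.5, 2.1), a distance of √(1.4² + 1.4²) ≈ 2.0.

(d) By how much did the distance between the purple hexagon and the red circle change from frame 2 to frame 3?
-2.3

Distance in frame 2: 4.6. Distance in frame 3: 2.3.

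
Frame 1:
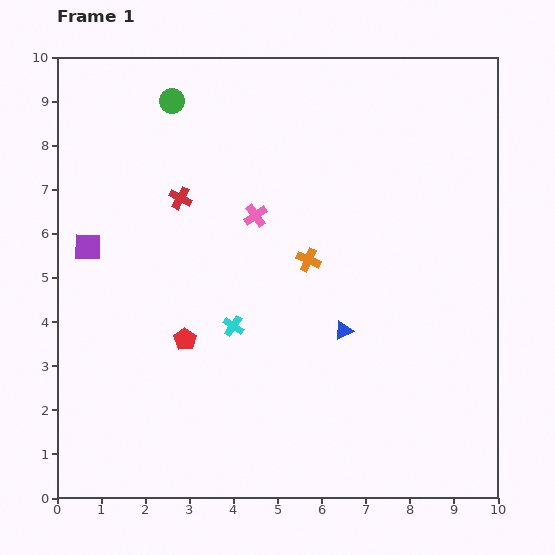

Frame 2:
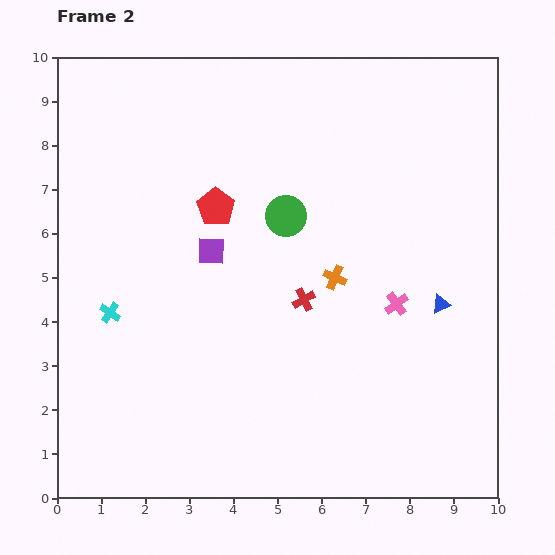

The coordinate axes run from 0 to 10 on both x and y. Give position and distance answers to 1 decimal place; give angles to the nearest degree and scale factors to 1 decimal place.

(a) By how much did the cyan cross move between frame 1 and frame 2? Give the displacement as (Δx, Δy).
(-2.8, 0.3)

The cyan cross was at (4.0, 3.9) in frame 1 and (1.2, 4.2) in frame 2.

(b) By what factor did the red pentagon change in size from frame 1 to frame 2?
1.7×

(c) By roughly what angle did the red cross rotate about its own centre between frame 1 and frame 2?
34° clockwise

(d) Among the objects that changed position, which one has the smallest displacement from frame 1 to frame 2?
the orange cross

(moved 0.7)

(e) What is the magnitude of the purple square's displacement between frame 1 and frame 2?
2.8

The purple square moved from (0.7, 5.7) to (3.5, 5.6), a distance of √(2.8² + 0.1²) ≈ 2.8.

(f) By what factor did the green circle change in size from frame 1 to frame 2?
1.6×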